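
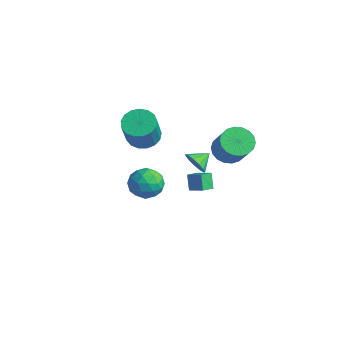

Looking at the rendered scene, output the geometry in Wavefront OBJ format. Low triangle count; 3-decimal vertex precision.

v -2.258 -0.481 -3.18
v -1.736 -0.937 -4.119
v -3.304 -2.043 -3.001
v -2.782 -2.499 -3.94
v -2.18 -2.354 -2.951
v -1.533 -1.388 -3.062
v -3.507 -1.592 -4.058
v -2.86 -0.626 -4.169
v -2.508 -1.624 -4.662
v -1.688 -2.095 -3.978
v -3.352 -0.885 -3.142
v -2.532 -1.356 -2.458
v -1.905 -0.572 -3.665
v -3.135 -2.408 -3.455
v -2.781 -2.323 -2.874
v -2.474 -2.591 -3.426
v -1.786 -0.837 -3.044
v -1.479 -1.105 -3.596
v -1.74 -1.938 -2.909
v -3.561 -1.875 -3.524
v -3.254 -2.143 -4.076
v -2.566 -0.389 -3.694
v -2.259 -0.657 -4.246
v -3.3 -1.042 -4.211
v -2.052 -1.244 -4.536
v -2.667 -2.162 -4.431
v -3.093 -1.629 -4.501
v -2.713 -1.061 -4.565
v -1.57 -1.52 -4.134
v -2.185 -2.439 -4.029
v -1.831 -2.353 -3.448
v -1.451 -1.785 -3.513
v -2.024 -1.924 -4.453
v -2.855 -0.541 -3.091
v -3.47 -1.46 -2.986
v -3.589 -1.195 -3.607
v -3.209 -0.627 -3.672
v -2.373 -0.818 -2.689
v -2.988 -1.736 -2.584
v -2.327 -1.919 -2.555
v -1.947 -1.351 -2.619
v -3.016 -1.056 -2.667
v -0.788 -2.978 2.472
v -0.311 -3.717 1.937
v 0.424 -4.602 3.812
v -0.052 -3.862 4.348
v 0.027 -3.36 1.972
v 0.763 -4.245 3.848
v 0.179 -2.916 2.122
v 0.914 -3.8 3.998
v 0.109 -2.486 2.353
v 0.845 -3.37 4.228
v -0.166 -2.168 2.611
v 0.569 -3.053 4.486
v -0.584 -2.036 2.837
v 0.152 -2.921 4.712
v -1.048 -2.12 2.979
v -0.313 -3.004 4.855
v -1.453 -2.4 3.006
v -0.718 -3.285 4.881
v -1.705 -2.813 2.91
v -0.97 -3.697 4.785
v -1.747 -3.263 2.714
v -1.012 -4.148 4.589
v -1.57 -3.648 2.463
v -0.834 -4.533 4.338
v -1.213 -3.879 2.214
v -0.477 -4.764 4.089
v -0.758 -3.904 2.024
v -0.023 -4.789 3.899
v 0.941 -1.041 -2.296
v 0.432 -0.762 -1.361
v 0.826 -0.176 -2.617
v 0.317 0.103 -1.683
v 1.863 -0.763 -1.877
v 1.354 -0.484 -0.943
v 1.748 0.102 -2.199
v 1.239 0.381 -1.264
v 1.068 -0.709 0.002
v 1.477 -0.417 -0.684
v 1.152 0.289 0.478
v 1.01 -0.34 -0.762
v 0.562 -0.381 -0.597
v 0.275 -0.526 -0.243
v 0.239 -0.73 0.189
v 0.467 -0.927 0.562
v 0.885 -1.054 0.757
v 1.362 -1.073 0.712
v 1.745 -0.976 0.441
v 1.913 -0.794 0.031
v 1.813 -0.586 -0.388
v 3.134 0.01 2.123
v 3.886 0.528 1.669
v 5.138 0.107 3.262
v 4.386 -0.41 3.717
v 3.678 0.847 1.916
v 4.931 0.427 3.509
v 3.363 1.001 2.205
v 4.616 0.58 3.798
v 3.002 0.958 2.477
v 4.255 0.537 4.07
v 2.668 0.728 2.679
v 3.921 0.307 4.272
v 2.425 0.355 2.771
v 3.678 -0.066 4.365
v 2.323 -0.086 2.735
v 3.576 -0.506 4.329
v 2.382 -0.507 2.578
v 3.634 -0.928 4.171
v 2.589 -0.827 2.331
v 3.842 -1.247 3.924
v 2.904 -0.98 2.042
v 4.157 -1.401 3.635
v 3.265 -0.937 1.77
v 4.518 -1.358 3.363
v 3.599 -0.707 1.568
v 4.852 -1.128 3.161
v 3.842 -0.334 1.475
v 5.095 -0.755 3.069
v 3.944 0.106 1.511
v 5.197 -0.314 3.105
f 1 38 17
f 38 12 41
f 17 41 6
f 38 41 17
f 1 17 13
f 17 6 18
f 13 18 2
f 17 18 13
f 1 13 22
f 13 2 23
f 22 23 8
f 13 23 22
f 1 22 34
f 22 8 37
f 34 37 11
f 22 37 34
f 1 34 38
f 34 11 42
f 38 42 12
f 34 42 38
f 2 18 29
f 18 6 32
f 29 32 10
f 18 32 29
f 6 41 19
f 41 12 40
f 19 40 5
f 41 40 19
f 12 42 39
f 42 11 35
f 39 35 3
f 42 35 39
f 11 37 36
f 37 8 24
f 36 24 7
f 37 24 36
f 8 23 28
f 23 2 25
f 28 25 9
f 23 25 28
f 4 30 16
f 30 10 31
f 16 31 5
f 30 31 16
f 4 16 14
f 16 5 15
f 14 15 3
f 16 15 14
f 4 14 21
f 14 3 20
f 21 20 7
f 14 20 21
f 4 21 26
f 21 7 27
f 26 27 9
f 21 27 26
f 4 26 30
f 26 9 33
f 30 33 10
f 26 33 30
f 5 31 19
f 31 10 32
f 19 32 6
f 31 32 19
f 3 15 39
f 15 5 40
f 39 40 12
f 15 40 39
f 7 20 36
f 20 3 35
f 36 35 11
f 20 35 36
f 9 27 28
f 27 7 24
f 28 24 8
f 27 24 28
f 10 33 29
f 33 9 25
f 29 25 2
f 33 25 29
f 44 43 47
f 44 47 45
f 45 47 48
f 45 48 46
f 47 43 49
f 47 49 48
f 48 49 50
f 48 50 46
f 49 43 51
f 49 51 50
f 50 51 52
f 50 52 46
f 51 43 53
f 51 53 52
f 52 53 54
f 52 54 46
f 53 43 55
f 53 55 54
f 54 55 56
f 54 56 46
f 55 43 57
f 55 57 56
f 56 57 58
f 56 58 46
f 57 43 59
f 57 59 58
f 58 59 60
f 58 60 46
f 59 43 61
f 59 61 60
f 60 61 62
f 60 62 46
f 61 43 63
f 61 63 62
f 62 63 64
f 62 64 46
f 63 43 65
f 63 65 64
f 64 65 66
f 64 66 46
f 65 43 67
f 65 67 66
f 66 67 68
f 66 68 46
f 67 43 69
f 67 69 68
f 68 69 70
f 68 70 46
f 69 43 44
f 69 44 70
f 70 44 45
f 70 45 46
f 72 74 71
f 75 72 71
f 71 74 73
f 73 75 71
f 72 78 74
f 76 72 75
f 76 78 72
f 74 78 73
f 77 75 73
f 73 78 77
f 77 76 75
f 78 76 77
f 80 79 82
f 80 82 81
f 82 79 83
f 82 83 81
f 83 79 84
f 83 84 81
f 84 79 85
f 84 85 81
f 85 79 86
f 85 86 81
f 86 79 87
f 86 87 81
f 87 79 88
f 87 88 81
f 88 79 89
f 88 89 81
f 89 79 90
f 89 90 81
f 90 79 91
f 90 91 81
f 91 79 80
f 91 80 81
f 93 92 96
f 93 96 94
f 94 96 97
f 94 97 95
f 96 92 98
f 96 98 97
f 97 98 99
f 97 99 95
f 98 92 100
f 98 100 99
f 99 100 101
f 99 101 95
f 100 92 102
f 100 102 101
f 101 102 103
f 101 103 95
f 102 92 104
f 102 104 103
f 103 104 105
f 103 105 95
f 104 92 106
f 104 106 105
f 105 106 107
f 105 107 95
f 106 92 108
f 106 108 107
f 107 108 109
f 107 109 95
f 108 92 110
f 108 110 109
f 109 110 111
f 109 111 95
f 110 92 112
f 110 112 111
f 111 112 113
f 111 113 95
f 112 92 114
f 112 114 113
f 113 114 115
f 113 115 95
f 114 92 116
f 114 116 115
f 115 116 117
f 115 117 95
f 116 92 118
f 116 118 117
f 117 118 119
f 117 119 95
f 118 92 120
f 118 120 119
f 119 120 121
f 119 121 95
f 120 92 93
f 120 93 121
f 121 93 94
f 121 94 95



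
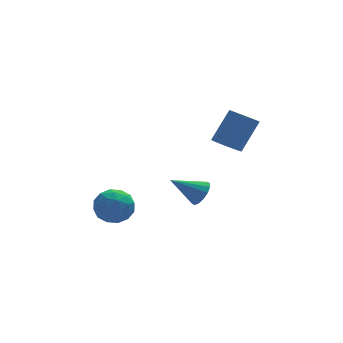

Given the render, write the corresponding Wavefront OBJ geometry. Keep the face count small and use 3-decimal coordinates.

v 2.776 1.822 -1.096
v 3.029 1.567 -0.666
v 1.724 1.978 -0.384
v 3.092 1.848 -0.634
v 3.071 2.122 -0.725
v 2.971 2.316 -0.916
v 2.818 2.378 -1.155
v 2.655 2.291 -1.378
v 2.524 2.078 -1.525
v 2.461 1.797 -1.557
v 2.482 1.523 -1.466
v 2.582 1.329 -1.275
v 2.734 1.267 -1.037
v 2.898 1.354 -0.814
v 0.096 2.503 -2.167
v 0.525 2.299 -1.55
v -0.945 2.121 -1.57
v -0.516 1.917 -0.953
v -0.605 2.669 -1.134
v 0.039 2.905 -1.503
v -0.459 1.515 -1.617
v 0.185 1.751 -1.986
v 0.182 1.688 -1.21
v 0.091 2.401 -0.912
v -0.511 2.019 -2.208
v -0.602 2.732 -1.91
v 0.402 2.434 -1.911
v -0.822 1.986 -1.209
v -0.874 2.428 -1.316
v -0.622 2.308 -0.953
v 0.116 2.79 -1.883
v 0.368 2.67 -1.52
v -0.296 2.888 -1.276
v -0.788 1.75 -1.6
v -0.536 1.63 -1.237
v 0.202 2.112 -2.167
v 0.454 1.992 -1.804
v -0.124 1.532 -1.844
v 0.452 1.955 -1.349
v -0.16 1.731 -0.998
v -0.126 1.495 -1.388
v 0.252 1.634 -1.605
v 0.399 2.374 -1.173
v -0.213 2.15 -0.822
v -0.265 2.592 -0.929
v 0.113 2.731 -1.145
v 0.197 2.016 -0.974
v -0.207 2.27 -2.298
v -0.819 2.046 -1.947
v -0.533 1.689 -1.975
v -0.155 1.828 -2.191
v -0.26 2.689 -2.122
v -0.872 2.465 -1.771
v -0.672 2.786 -1.515
v -0.294 2.925 -1.732
v -0.617 2.404 -2.146
v 3.603 1.598 1.3
v 4.075 1.646 0.985
v 4.809 2.05 2.144
v 4.337 2.002 2.46
v 3.948 1.912 0.973
v 4.682 2.316 2.132
v 3.728 2.094 1.049
v 4.462 2.497 2.208
v 3.475 2.143 1.192
v 4.209 2.546 2.351
v 3.256 2.046 1.364
v 3.99 2.45 2.523
v 3.13 1.829 1.52
v 3.864 2.233 2.679
v 3.131 1.55 1.616
v 3.865 1.954 2.775
v 3.258 1.284 1.628
v 3.992 1.688 2.787
v 3.478 1.103 1.552
v 4.212 1.506 2.711
v 3.731 1.054 1.409
v 4.465 1.457 2.568
v 3.95 1.15 1.237
v 4.684 1.554 2.396
v 4.076 1.367 1.081
v 4.81 1.771 2.24
f 2 1 4
f 2 4 3
f 4 1 5
f 4 5 3
f 5 1 6
f 5 6 3
f 6 1 7
f 6 7 3
f 7 1 8
f 7 8 3
f 8 1 9
f 8 9 3
f 9 1 10
f 9 10 3
f 10 1 11
f 10 11 3
f 11 1 12
f 11 12 3
f 12 1 13
f 12 13 3
f 13 1 14
f 13 14 3
f 14 1 2
f 14 2 3
f 15 52 31
f 52 26 55
f 31 55 20
f 52 55 31
f 15 31 27
f 31 20 32
f 27 32 16
f 31 32 27
f 15 27 36
f 27 16 37
f 36 37 22
f 27 37 36
f 15 36 48
f 36 22 51
f 48 51 25
f 36 51 48
f 15 48 52
f 48 25 56
f 52 56 26
f 48 56 52
f 16 32 43
f 32 20 46
f 43 46 24
f 32 46 43
f 20 55 33
f 55 26 54
f 33 54 19
f 55 54 33
f 26 56 53
f 56 25 49
f 53 49 17
f 56 49 53
f 25 51 50
f 51 22 38
f 50 38 21
f 51 38 50
f 22 37 42
f 37 16 39
f 42 39 23
f 37 39 42
f 18 44 30
f 44 24 45
f 30 45 19
f 44 45 30
f 18 30 28
f 30 19 29
f 28 29 17
f 30 29 28
f 18 28 35
f 28 17 34
f 35 34 21
f 28 34 35
f 18 35 40
f 35 21 41
f 40 41 23
f 35 41 40
f 18 40 44
f 40 23 47
f 44 47 24
f 40 47 44
f 19 45 33
f 45 24 46
f 33 46 20
f 45 46 33
f 17 29 53
f 29 19 54
f 53 54 26
f 29 54 53
f 21 34 50
f 34 17 49
f 50 49 25
f 34 49 50
f 23 41 42
f 41 21 38
f 42 38 22
f 41 38 42
f 24 47 43
f 47 23 39
f 43 39 16
f 47 39 43
f 58 57 61
f 58 61 59
f 59 61 62
f 59 62 60
f 61 57 63
f 61 63 62
f 62 63 64
f 62 64 60
f 63 57 65
f 63 65 64
f 64 65 66
f 64 66 60
f 65 57 67
f 65 67 66
f 66 67 68
f 66 68 60
f 67 57 69
f 67 69 68
f 68 69 70
f 68 70 60
f 69 57 71
f 69 71 70
f 70 71 72
f 70 72 60
f 71 57 73
f 71 73 72
f 72 73 74
f 72 74 60
f 73 57 75
f 73 75 74
f 74 75 76
f 74 76 60
f 75 57 77
f 75 77 76
f 76 77 78
f 76 78 60
f 77 57 79
f 77 79 78
f 78 79 80
f 78 80 60
f 79 57 81
f 79 81 80
f 80 81 82
f 80 82 60
f 81 57 58
f 81 58 82
f 82 58 59
f 82 59 60



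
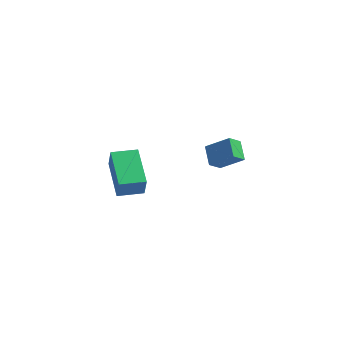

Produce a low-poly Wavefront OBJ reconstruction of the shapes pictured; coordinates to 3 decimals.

v 2.758 2.411 -1.025
v 2.35 3.401 -0.529
v 1.531 2.356 -1.921
v 1.123 3.345 -1.425
v 3.237 2.955 -1.715
v 2.829 3.944 -1.219
v 2.01 2.899 -2.611
v 1.602 3.889 -2.115
v -1.663 -4.021 1.229
v -1.496 -4.239 2.376
v -2.511 -2.116 1.714
v -2.343 -2.334 2.862
v -0.457 -3.466 1.158
v -0.289 -3.684 2.306
v -1.304 -1.561 1.644
v -1.137 -1.779 2.791
f 2 4 1
f 5 2 1
f 1 4 3
f 3 5 1
f 2 8 4
f 6 2 5
f 6 8 2
f 4 8 3
f 7 5 3
f 3 8 7
f 7 6 5
f 8 6 7
f 10 12 9
f 13 10 9
f 9 12 11
f 11 13 9
f 10 16 12
f 14 10 13
f 14 16 10
f 12 16 11
f 15 13 11
f 11 16 15
f 15 14 13
f 16 14 15



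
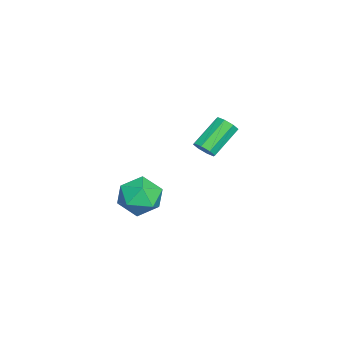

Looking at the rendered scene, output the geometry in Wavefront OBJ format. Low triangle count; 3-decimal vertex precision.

v -0.174 0.482 3.515
v 0.247 0.752 3.718
v -0.746 1.569 4.687
v -1.166 1.298 4.485
v 0.081 0.941 3.39
v -0.911 1.758 4.359
v -0.234 0.86 3.135
v -1.227 1.677 4.104
v -0.514 0.558 3.103
v -1.507 1.374 4.072
v -0.594 0.211 3.313
v -1.587 1.028 4.282
v -0.429 0.022 3.641
v -1.421 0.839 4.61
v -0.113 0.103 3.896
v -1.106 0.92 4.865
v 0.167 0.406 3.928
v -0.826 1.222 4.897
v -1.99 -2.23 -0.135
v -1.56 -2.832 -0.927
v -3.44 -2.008 -1.093
v -3.01 -2.61 -1.885
v -3.295 -3.071 -0.947
v -2.399 -3.209 -0.355
v -2.601 -1.631 -1.665
v -1.705 -1.769 -1.073
v -1.937 -2.462 -1.872
v -2.367 -3.352 -1.428
v -2.633 -1.488 -0.592
v -3.063 -2.378 -0.148
f 2 1 5
f 2 5 3
f 3 5 6
f 3 6 4
f 5 1 7
f 5 7 6
f 6 7 8
f 6 8 4
f 7 1 9
f 7 9 8
f 8 9 10
f 8 10 4
f 9 1 11
f 9 11 10
f 10 11 12
f 10 12 4
f 11 1 13
f 11 13 12
f 12 13 14
f 12 14 4
f 13 1 15
f 13 15 14
f 14 15 16
f 14 16 4
f 15 1 17
f 15 17 16
f 16 17 18
f 16 18 4
f 17 1 2
f 17 2 18
f 18 2 3
f 18 3 4
f 19 30 24
f 19 24 20
f 19 20 26
f 19 26 29
f 19 29 30
f 20 24 28
f 24 30 23
f 30 29 21
f 29 26 25
f 26 20 27
f 22 28 23
f 22 23 21
f 22 21 25
f 22 25 27
f 22 27 28
f 23 28 24
f 21 23 30
f 25 21 29
f 27 25 26
f 28 27 20



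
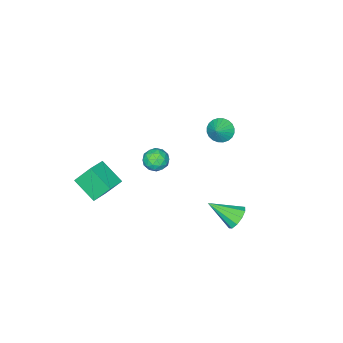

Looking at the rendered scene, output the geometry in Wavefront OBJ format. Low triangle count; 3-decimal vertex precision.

v -2.887 0.845 0.872
v -2.339 0.735 0.232
v -2.073 1.195 1.508
v -2.435 1.049 0.182
v -2.6 1.331 0.237
v -2.809 1.539 0.389
v -3.029 1.642 0.615
v -3.228 1.623 0.879
v -3.375 1.486 1.143
v -3.447 1.251 1.366
v -3.434 0.954 1.513
v -3.338 0.64 1.563
v -3.173 0.358 1.508
v -2.964 0.15 1.356
v -2.744 0.047 1.13
v -2.545 0.066 0.865
v -2.399 0.203 0.602
v -2.326 0.438 0.379
v -0.202 4.676 -2.977
v 0.031 4.279 -3.704
v 0.742 3.264 -1.903
v 0.411 4.628 -3.578
v 0.558 4.996 -3.224
v 0.414 5.242 -2.775
v 0.035 5.271 -2.403
v -0.434 5.073 -2.251
v -0.815 4.724 -2.376
v -0.961 4.356 -2.731
v -0.817 4.111 -3.18
v -0.438 4.081 -3.551
v 3.017 -4.42 -2.674
v 2.422 -3.628 -1.393
v 2.935 -2.89 -3.657
v 2.34 -2.099 -2.376
v 4.28 -4.101 -2.284
v 3.685 -3.31 -1.003
v 4.198 -2.572 -3.267
v 3.603 -1.78 -1.986
v 2.37 1.567 1.719
v 3.068 1.181 1.909
v 1.792 0.399 1.471
v 2.49 0.013 1.661
v 2.058 0.391 2.247
v 2.415 1.113 2.4
v 2.445 0.467 0.98
v 2.802 1.189 1.133
v 3.115 0.501 1.452
v 2.875 0.454 2.235
v 1.985 1.126 1.145
v 1.745 1.079 1.928
v 2.77 1.477 1.836
v 2.09 0.103 1.544
v 1.836 0.325 1.889
v 2.246 0.098 2
v 2.386 1.436 2.124
v 2.796 1.21 2.236
v 2.202 0.745 2.435
v 2.064 0.37 1.144
v 2.474 0.144 1.256
v 2.614 1.482 1.38
v 3.024 1.255 1.491
v 2.658 0.835 0.945
v 3.208 0.85 1.679
v 2.868 0.164 1.533
v 2.841 0.431 1.133
v 3.051 0.855 1.223
v 3.067 0.822 2.139
v 2.727 0.136 1.994
v 2.473 0.358 2.338
v 2.683 0.782 2.428
v 3.094 0.423 1.871
v 2.133 1.444 1.386
v 1.793 0.758 1.241
v 2.177 0.798 0.952
v 2.387 1.222 1.042
v 1.992 1.416 1.847
v 1.652 0.73 1.701
v 1.809 0.725 2.157
v 2.019 1.149 2.247
v 1.766 1.157 1.509
f 2 1 4
f 2 4 3
f 4 1 5
f 4 5 3
f 5 1 6
f 5 6 3
f 6 1 7
f 6 7 3
f 7 1 8
f 7 8 3
f 8 1 9
f 8 9 3
f 9 1 10
f 9 10 3
f 10 1 11
f 10 11 3
f 11 1 12
f 11 12 3
f 12 1 13
f 12 13 3
f 13 1 14
f 13 14 3
f 14 1 15
f 14 15 3
f 15 1 16
f 15 16 3
f 16 1 17
f 16 17 3
f 17 1 18
f 17 18 3
f 18 1 2
f 18 2 3
f 20 19 22
f 20 22 21
f 22 19 23
f 22 23 21
f 23 19 24
f 23 24 21
f 24 19 25
f 24 25 21
f 25 19 26
f 25 26 21
f 26 19 27
f 26 27 21
f 27 19 28
f 27 28 21
f 28 19 29
f 28 29 21
f 29 19 30
f 29 30 21
f 30 19 20
f 30 20 21
f 32 34 31
f 35 32 31
f 31 34 33
f 33 35 31
f 32 38 34
f 36 32 35
f 36 38 32
f 34 38 33
f 37 35 33
f 33 38 37
f 37 36 35
f 38 36 37
f 39 76 55
f 76 50 79
f 55 79 44
f 76 79 55
f 39 55 51
f 55 44 56
f 51 56 40
f 55 56 51
f 39 51 60
f 51 40 61
f 60 61 46
f 51 61 60
f 39 60 72
f 60 46 75
f 72 75 49
f 60 75 72
f 39 72 76
f 72 49 80
f 76 80 50
f 72 80 76
f 40 56 67
f 56 44 70
f 67 70 48
f 56 70 67
f 44 79 57
f 79 50 78
f 57 78 43
f 79 78 57
f 50 80 77
f 80 49 73
f 77 73 41
f 80 73 77
f 49 75 74
f 75 46 62
f 74 62 45
f 75 62 74
f 46 61 66
f 61 40 63
f 66 63 47
f 61 63 66
f 42 68 54
f 68 48 69
f 54 69 43
f 68 69 54
f 42 54 52
f 54 43 53
f 52 53 41
f 54 53 52
f 42 52 59
f 52 41 58
f 59 58 45
f 52 58 59
f 42 59 64
f 59 45 65
f 64 65 47
f 59 65 64
f 42 64 68
f 64 47 71
f 68 71 48
f 64 71 68
f 43 69 57
f 69 48 70
f 57 70 44
f 69 70 57
f 41 53 77
f 53 43 78
f 77 78 50
f 53 78 77
f 45 58 74
f 58 41 73
f 74 73 49
f 58 73 74
f 47 65 66
f 65 45 62
f 66 62 46
f 65 62 66
f 48 71 67
f 71 47 63
f 67 63 40
f 71 63 67



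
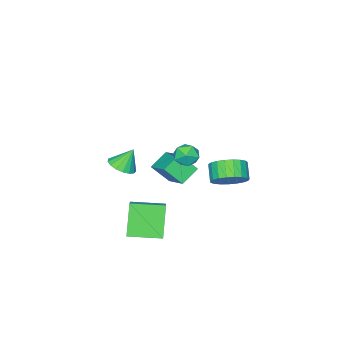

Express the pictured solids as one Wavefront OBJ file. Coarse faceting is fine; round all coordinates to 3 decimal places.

v -3.379 -3.737 -2.859
v -2.713 -2.15 -1.965
v -3.948 -2.898 -3.924
v -3.282 -1.311 -3.03
v -2.258 -3.829 -3.53
v -1.592 -2.242 -2.636
v -2.827 -2.99 -4.595
v -2.161 -1.403 -3.701
v -2.668 1.469 -2.329
v -1.765 1.077 -1.963
v -2.35 0.438 -1.205
v -3.252 0.831 -1.571
v -1.821 1.428 -1.709
v -2.405 0.79 -0.952
v -2.023 1.787 -1.563
v -2.607 1.148 -0.806
v -2.336 2.09 -1.549
v -2.921 1.452 -0.792
v -2.707 2.286 -1.67
v -3.292 1.648 -0.913
v -3.071 2.341 -1.905
v -3.656 1.703 -1.148
v -3.366 2.245 -2.213
v -3.95 1.607 -1.456
v -3.539 2.015 -2.541
v -4.124 1.377 -1.784
v -3.562 1.691 -2.832
v -4.147 1.052 -2.075
v -3.43 1.328 -3.036
v -4.015 0.69 -2.279
v -3.167 0.99 -3.118
v -3.751 0.351 -2.361
v -2.817 0.734 -3.063
v -3.401 0.096 -2.306
v -2.441 0.606 -2.882
v -3.026 -0.033 -2.125
v -2.105 0.627 -2.604
v -2.689 -0.012 -1.847
v -1.866 0.793 -2.279
v -2.45 0.155 -1.522
v 2.563 -1.082 -4.992
v 1.619 -1.734 -3.257
v 1.352 0.351 -5.113
v 0.407 -0.301 -3.378
v 3.653 -0.079 -4.022
v 2.708 -0.731 -2.287
v 2.441 1.354 -4.143
v 1.497 0.702 -2.408
v 0.779 -3.109 -1.487
v 1.362 -3.573 -1.078
v 0.241 -2.751 -0.313
v 1.535 -3.206 -1.11
v 1.535 -2.817 -1.229
v 1.361 -2.495 -1.407
v 1.055 -2.313 -1.603
v 0.685 -2.314 -1.773
v 0.336 -2.497 -1.877
v 0.09 -2.82 -1.891
v 0.001 -3.209 -1.813
v 0.09 -3.576 -1.66
v 0.338 -3.835 -1.468
v 0.686 -3.928 -1.28
v 1.056 -3.834 -1.139
v 2.222 3.598 3.058
v 2.86 3.292 3.355
v 1.9 2.488 2.605
v 2.538 2.182 2.902
v 1.976 2.42 3.366
v 2.174 3.107 3.646
v 2.586 2.673 2.314
v 2.784 3.36 2.594
v 3.085 2.721 2.895
v 2.708 2.564 3.545
v 2.052 3.216 2.415
v 1.675 3.059 3.065
f 2 4 1
f 5 2 1
f 1 4 3
f 3 5 1
f 2 8 4
f 6 2 5
f 6 8 2
f 4 8 3
f 7 5 3
f 3 8 7
f 7 6 5
f 8 6 7
f 10 9 13
f 10 13 11
f 11 13 14
f 11 14 12
f 13 9 15
f 13 15 14
f 14 15 16
f 14 16 12
f 15 9 17
f 15 17 16
f 16 17 18
f 16 18 12
f 17 9 19
f 17 19 18
f 18 19 20
f 18 20 12
f 19 9 21
f 19 21 20
f 20 21 22
f 20 22 12
f 21 9 23
f 21 23 22
f 22 23 24
f 22 24 12
f 23 9 25
f 23 25 24
f 24 25 26
f 24 26 12
f 25 9 27
f 25 27 26
f 26 27 28
f 26 28 12
f 27 9 29
f 27 29 28
f 28 29 30
f 28 30 12
f 29 9 31
f 29 31 30
f 30 31 32
f 30 32 12
f 31 9 33
f 31 33 32
f 32 33 34
f 32 34 12
f 33 9 35
f 33 35 34
f 34 35 36
f 34 36 12
f 35 9 37
f 35 37 36
f 36 37 38
f 36 38 12
f 37 9 39
f 37 39 38
f 38 39 40
f 38 40 12
f 39 9 10
f 39 10 40
f 40 10 11
f 40 11 12
f 42 44 41
f 45 42 41
f 41 44 43
f 43 45 41
f 42 48 44
f 46 42 45
f 46 48 42
f 44 48 43
f 47 45 43
f 43 48 47
f 47 46 45
f 48 46 47
f 50 49 52
f 50 52 51
f 52 49 53
f 52 53 51
f 53 49 54
f 53 54 51
f 54 49 55
f 54 55 51
f 55 49 56
f 55 56 51
f 56 49 57
f 56 57 51
f 57 49 58
f 57 58 51
f 58 49 59
f 58 59 51
f 59 49 60
f 59 60 51
f 60 49 61
f 60 61 51
f 61 49 62
f 61 62 51
f 62 49 63
f 62 63 51
f 63 49 50
f 63 50 51
f 64 75 69
f 64 69 65
f 64 65 71
f 64 71 74
f 64 74 75
f 65 69 73
f 69 75 68
f 75 74 66
f 74 71 70
f 71 65 72
f 67 73 68
f 67 68 66
f 67 66 70
f 67 70 72
f 67 72 73
f 68 73 69
f 66 68 75
f 70 66 74
f 72 70 71
f 73 72 65



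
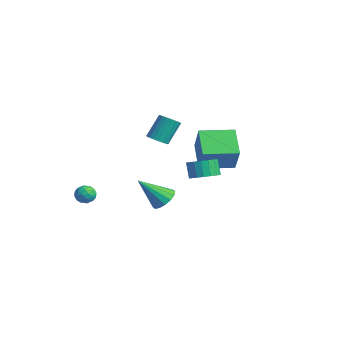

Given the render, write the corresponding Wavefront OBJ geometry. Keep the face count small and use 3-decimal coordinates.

v -3.03 -3.642 -2.819
v -2.699 -3.089 -2.666
v -2.241 -4.231 -2.394
v -1.91 -3.678 -2.241
v -2.471 -3.827 -1.923
v -2.959 -3.463 -2.185
v -1.981 -3.857 -2.875
v -2.469 -3.493 -3.137
v -2.051 -3.222 -2.701
v -2.354 -3.203 -2.112
v -2.586 -4.117 -2.948
v -2.889 -4.098 -2.359
v -2.934 -3.314 -2.779
v -2.006 -4.006 -2.281
v -2.336 -4.094 -2.093
v -2.142 -3.769 -2.003
v -3.086 -3.534 -2.497
v -2.892 -3.209 -2.407
v -2.758 -3.643 -1.97
v -2.048 -4.111 -2.653
v -1.854 -3.786 -2.563
v -2.798 -3.551 -3.057
v -2.604 -3.226 -2.967
v -2.182 -3.677 -3.09
v -2.358 -3.067 -2.71
v -1.895 -3.413 -2.461
v -1.936 -3.518 -2.833
v -2.223 -3.304 -2.987
v -2.536 -3.056 -2.364
v -2.073 -3.402 -2.115
v -2.403 -3.49 -1.927
v -2.689 -3.276 -2.081
v -2.155 -3.134 -2.385
v -2.867 -3.918 -2.945
v -2.404 -4.264 -2.696
v -2.251 -4.044 -2.979
v -2.537 -3.83 -3.133
v -3.045 -3.907 -2.599
v -2.582 -4.253 -2.35
v -2.717 -4.016 -2.073
v -3.004 -3.802 -2.227
v -2.785 -4.186 -2.675
v 1.786 1.572 -0.325
v 2.469 1.178 0.044
v 1.976 1.235 1.014
v 1.294 1.628 0.645
v 2.562 1.553 0.069
v 2.069 1.61 1.04
v 2.501 1.932 0.016
v 2.008 1.988 0.987
v 2.298 2.24 -0.104
v 1.806 2.296 0.867
v 1.995 2.415 -0.268
v 1.502 2.471 0.702
v 1.65 2.423 -0.444
v 1.157 2.479 0.527
v 1.332 2.263 -0.596
v 0.839 2.319 0.375
v 1.104 1.965 -0.694
v 0.611 2.022 0.276
v 1.011 1.59 -0.72
v 0.518 1.647 0.251
v 1.072 1.212 -0.667
v 0.579 1.268 0.304
v 1.274 0.904 -0.547
v 0.782 0.96 0.424
v 1.578 0.729 -0.382
v 1.085 0.785 0.588
v 1.923 0.721 -0.207
v 1.43 0.777 0.764
v 2.241 0.881 -0.055
v 1.748 0.937 0.916
v -0.051 -0.397 2.055
v 0.368 -0.798 2.37
v 0.17 0.057 3.72
v -0.249 0.457 3.405
v 0.537 -0.605 2.273
v 0.338 0.25 3.623
v 0.604 -0.375 2.137
v 0.405 0.479 3.487
v 0.557 -0.15 1.988
v 0.359 0.705 3.338
v 0.406 0.033 1.85
v 0.208 0.887 3.2
v 0.176 0.141 1.748
v -0.023 0.996 3.098
v -0.094 0.156 1.698
v -0.292 1.011 3.048
v -0.356 0.076 1.711
v -0.555 0.93 3.061
v -0.565 -0.086 1.783
v -0.764 0.768 3.133
v -0.686 -0.302 1.902
v -0.884 0.552 3.252
v -0.696 -0.535 2.047
v -0.895 0.32 3.397
v -0.595 -0.744 2.194
v -0.794 0.111 3.544
v -0.4 -0.892 2.317
v -0.598 -0.038 3.667
v -0.144 -0.955 2.395
v -0.343 -0.101 3.745
v 0.127 -0.922 2.413
v -0.071 -0.068 3.763
v 4.229 -1.965 -0.164
v 4.767 -1.623 0.319
v 3.751 -3.235 1.264
v 4.415 -1.415 0.386
v 4.013 -1.355 0.306
v 3.669 -1.458 0.1
v 3.475 -1.697 -0.177
v 3.483 -2.007 -0.451
v 3.691 -2.307 -0.648
v 4.042 -2.515 -0.715
v 4.444 -2.575 -0.635
v 4.788 -2.472 -0.428
v 4.982 -2.233 -0.151
v 4.974 -1.923 0.122
v -0.522 2.309 -0.899
v -2.077 2.8 0.171
v 0.056 4.275 -0.961
v -1.499 4.766 0.109
v 0.519 2.054 0.731
v -1.036 2.545 1.801
v 1.097 4.02 0.669
v -0.458 4.511 1.739
f 1 38 17
f 38 12 41
f 17 41 6
f 38 41 17
f 1 17 13
f 17 6 18
f 13 18 2
f 17 18 13
f 1 13 22
f 13 2 23
f 22 23 8
f 13 23 22
f 1 22 34
f 22 8 37
f 34 37 11
f 22 37 34
f 1 34 38
f 34 11 42
f 38 42 12
f 34 42 38
f 2 18 29
f 18 6 32
f 29 32 10
f 18 32 29
f 6 41 19
f 41 12 40
f 19 40 5
f 41 40 19
f 12 42 39
f 42 11 35
f 39 35 3
f 42 35 39
f 11 37 36
f 37 8 24
f 36 24 7
f 37 24 36
f 8 23 28
f 23 2 25
f 28 25 9
f 23 25 28
f 4 30 16
f 30 10 31
f 16 31 5
f 30 31 16
f 4 16 14
f 16 5 15
f 14 15 3
f 16 15 14
f 4 14 21
f 14 3 20
f 21 20 7
f 14 20 21
f 4 21 26
f 21 7 27
f 26 27 9
f 21 27 26
f 4 26 30
f 26 9 33
f 30 33 10
f 26 33 30
f 5 31 19
f 31 10 32
f 19 32 6
f 31 32 19
f 3 15 39
f 15 5 40
f 39 40 12
f 15 40 39
f 7 20 36
f 20 3 35
f 36 35 11
f 20 35 36
f 9 27 28
f 27 7 24
f 28 24 8
f 27 24 28
f 10 33 29
f 33 9 25
f 29 25 2
f 33 25 29
f 44 43 47
f 44 47 45
f 45 47 48
f 45 48 46
f 47 43 49
f 47 49 48
f 48 49 50
f 48 50 46
f 49 43 51
f 49 51 50
f 50 51 52
f 50 52 46
f 51 43 53
f 51 53 52
f 52 53 54
f 52 54 46
f 53 43 55
f 53 55 54
f 54 55 56
f 54 56 46
f 55 43 57
f 55 57 56
f 56 57 58
f 56 58 46
f 57 43 59
f 57 59 58
f 58 59 60
f 58 60 46
f 59 43 61
f 59 61 60
f 60 61 62
f 60 62 46
f 61 43 63
f 61 63 62
f 62 63 64
f 62 64 46
f 63 43 65
f 63 65 64
f 64 65 66
f 64 66 46
f 65 43 67
f 65 67 66
f 66 67 68
f 66 68 46
f 67 43 69
f 67 69 68
f 68 69 70
f 68 70 46
f 69 43 71
f 69 71 70
f 70 71 72
f 70 72 46
f 71 43 44
f 71 44 72
f 72 44 45
f 72 45 46
f 74 73 77
f 74 77 75
f 75 77 78
f 75 78 76
f 77 73 79
f 77 79 78
f 78 79 80
f 78 80 76
f 79 73 81
f 79 81 80
f 80 81 82
f 80 82 76
f 81 73 83
f 81 83 82
f 82 83 84
f 82 84 76
f 83 73 85
f 83 85 84
f 84 85 86
f 84 86 76
f 85 73 87
f 85 87 86
f 86 87 88
f 86 88 76
f 87 73 89
f 87 89 88
f 88 89 90
f 88 90 76
f 89 73 91
f 89 91 90
f 90 91 92
f 90 92 76
f 91 73 93
f 91 93 92
f 92 93 94
f 92 94 76
f 93 73 95
f 93 95 94
f 94 95 96
f 94 96 76
f 95 73 97
f 95 97 96
f 96 97 98
f 96 98 76
f 97 73 99
f 97 99 98
f 98 99 100
f 98 100 76
f 99 73 101
f 99 101 100
f 100 101 102
f 100 102 76
f 101 73 103
f 101 103 102
f 102 103 104
f 102 104 76
f 103 73 74
f 103 74 104
f 104 74 75
f 104 75 76
f 106 105 108
f 106 108 107
f 108 105 109
f 108 109 107
f 109 105 110
f 109 110 107
f 110 105 111
f 110 111 107
f 111 105 112
f 111 112 107
f 112 105 113
f 112 113 107
f 113 105 114
f 113 114 107
f 114 105 115
f 114 115 107
f 115 105 116
f 115 116 107
f 116 105 117
f 116 117 107
f 117 105 118
f 117 118 107
f 118 105 106
f 118 106 107
f 120 122 119
f 123 120 119
f 119 122 121
f 121 123 119
f 120 126 122
f 124 120 123
f 124 126 120
f 122 126 121
f 125 123 121
f 121 126 125
f 125 124 123
f 126 124 125



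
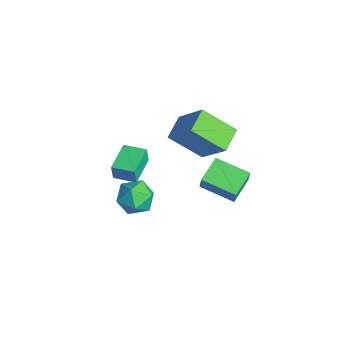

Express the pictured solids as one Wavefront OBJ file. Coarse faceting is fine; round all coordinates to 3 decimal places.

v -1.879 3.025 -2.492
v -2.73 1.668 -1.279
v -0.574 3.643 -0.885
v -1.425 2.285 0.328
v -0.995 2.135 -2.868
v -1.846 0.777 -1.655
v 0.31 2.752 -1.261
v -0.541 1.395 -0.048
v 3.146 -1.747 0.314
v 3.891 -2.221 0.003
v 2.589 -3.019 0.917
v 3.334 -3.493 0.606
v 3.431 -2.865 1.294
v 3.776 -2.079 0.921
v 2.704 -3.161 -0.001
v 3.049 -2.375 -0.374
v 3.618 -3.094 -0.191
v 4.068 -2.912 0.609
v 2.412 -2.328 0.311
v 2.862 -2.146 1.111
v 1.198 -2.311 1.296
v 1.226 -2.397 2.121
v 1.894 -1.514 1.355
v 1.922 -1.599 2.18
v 2.298 -3.261 1.16
v 2.326 -3.346 1.985
v 2.994 -2.463 1.219
v 3.022 -2.549 2.044
v -1.025 2.74 -3.744
v -0.745 2.702 -2.901
v 0.233 3.93 -4.109
v 0.514 3.892 -3.265
v -0.114 1.668 -4.095
v 0.167 1.63 -3.251
v 1.145 2.858 -4.459
v 1.425 2.82 -3.616
f 2 4 1
f 5 2 1
f 1 4 3
f 3 5 1
f 2 8 4
f 6 2 5
f 6 8 2
f 4 8 3
f 7 5 3
f 3 8 7
f 7 6 5
f 8 6 7
f 9 20 14
f 9 14 10
f 9 10 16
f 9 16 19
f 9 19 20
f 10 14 18
f 14 20 13
f 20 19 11
f 19 16 15
f 16 10 17
f 12 18 13
f 12 13 11
f 12 11 15
f 12 15 17
f 12 17 18
f 13 18 14
f 11 13 20
f 15 11 19
f 17 15 16
f 18 17 10
f 22 24 21
f 25 22 21
f 21 24 23
f 23 25 21
f 22 28 24
f 26 22 25
f 26 28 22
f 24 28 23
f 27 25 23
f 23 28 27
f 27 26 25
f 28 26 27
f 30 32 29
f 33 30 29
f 29 32 31
f 31 33 29
f 30 36 32
f 34 30 33
f 34 36 30
f 32 36 31
f 35 33 31
f 31 36 35
f 35 34 33
f 36 34 35



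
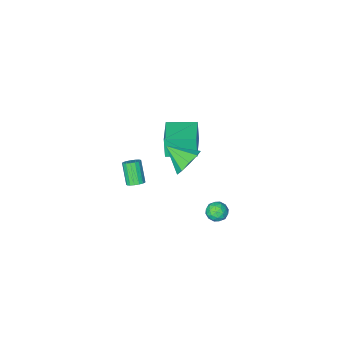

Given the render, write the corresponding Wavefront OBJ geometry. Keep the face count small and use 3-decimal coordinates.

v 0.065 3.812 0.235
v 0.344 4.179 0.71
v 0.396 2.921 0.73
v 0.675 3.288 1.205
v 0.015 3.261 1.153
v -0.189 3.811 0.847
v 0.929 3.289 0.593
v 0.725 3.839 0.287
v 0.879 3.856 0.931
v 0.314 3.839 1.277
v 0.426 3.261 0.163
v -0.139 3.244 0.509
v 0.176 4.074 0.429
v 0.564 3.026 1.011
v 0.177 3.01 0.981
v 0.341 3.226 1.26
v -0.138 3.857 0.509
v 0.026 4.074 0.788
v -0.167 3.534 1.049
v 0.714 3.026 0.652
v 0.878 3.243 0.931
v 0.399 3.874 0.18
v 0.563 4.09 0.459
v 0.907 3.566 0.391
v 0.654 4.1 0.838
v 0.848 3.576 1.129
v 0.997 3.576 0.77
v 0.877 3.9 0.59
v 0.322 4.09 1.041
v 0.516 3.566 1.333
v 0.128 3.55 1.302
v 0.008 3.874 1.122
v 0.636 3.9 1.171
v 0.224 3.534 0.107
v 0.418 3.01 0.399
v 0.732 3.226 0.318
v 0.612 3.55 0.138
v -0.108 3.524 0.311
v 0.086 3 0.602
v -0.137 3.2 0.85
v -0.257 3.524 0.67
v 0.104 3.2 0.269
v -0.304 -0.591 0.973
v 0.48 0.009 1.187
v 0.424 -1.829 1.787
v 0.003 0.057 1.685
v -0.617 -0.199 1.85
v -1.09 -0.638 1.605
v -1.196 -1.056 1.064
v -0.884 -1.255 0.481
v -0.3 -1.145 0.128
v 0.282 -0.775 0.171
v 0.59 -0.319 0.589
v -2.839 -3.772 -1.035
v -2.905 -4.027 0.36
v -1.796 -2.172 -0.694
v -1.862 -2.426 0.701
v -1.298 -4.754 -1.141
v -1.364 -5.008 0.254
v -0.255 -3.153 -0.8
v -0.321 -3.408 0.595
v 3.608 0.487 2.178
v 4.048 0.661 2.396
v 3.831 -0.173 3.499
v 3.392 -0.347 3.282
v 3.873 0.817 2.48
v 3.656 -0.017 3.583
v 3.638 0.898 2.495
v 3.421 0.064 3.598
v 3.397 0.885 2.438
v 3.18 0.051 3.541
v 3.203 0.78 2.321
v 2.986 -0.054 3.424
v 3.103 0.609 2.171
v 2.886 -0.225 3.274
v 3.118 0.409 2.023
v 2.901 -0.425 3.126
v 3.246 0.227 1.911
v 3.029 -0.607 3.014
v 3.457 0.105 1.86
v 3.24 -0.729 2.963
v 3.702 0.07 1.882
v 3.485 -0.764 2.985
v 3.926 0.131 1.972
v 3.709 -0.703 3.075
v 4.077 0.273 2.109
v 3.86 -0.561 3.212
v 4.121 0.464 2.262
v 3.904 -0.37 3.365
f 1 38 17
f 38 12 41
f 17 41 6
f 38 41 17
f 1 17 13
f 17 6 18
f 13 18 2
f 17 18 13
f 1 13 22
f 13 2 23
f 22 23 8
f 13 23 22
f 1 22 34
f 22 8 37
f 34 37 11
f 22 37 34
f 1 34 38
f 34 11 42
f 38 42 12
f 34 42 38
f 2 18 29
f 18 6 32
f 29 32 10
f 18 32 29
f 6 41 19
f 41 12 40
f 19 40 5
f 41 40 19
f 12 42 39
f 42 11 35
f 39 35 3
f 42 35 39
f 11 37 36
f 37 8 24
f 36 24 7
f 37 24 36
f 8 23 28
f 23 2 25
f 28 25 9
f 23 25 28
f 4 30 16
f 30 10 31
f 16 31 5
f 30 31 16
f 4 16 14
f 16 5 15
f 14 15 3
f 16 15 14
f 4 14 21
f 14 3 20
f 21 20 7
f 14 20 21
f 4 21 26
f 21 7 27
f 26 27 9
f 21 27 26
f 4 26 30
f 26 9 33
f 30 33 10
f 26 33 30
f 5 31 19
f 31 10 32
f 19 32 6
f 31 32 19
f 3 15 39
f 15 5 40
f 39 40 12
f 15 40 39
f 7 20 36
f 20 3 35
f 36 35 11
f 20 35 36
f 9 27 28
f 27 7 24
f 28 24 8
f 27 24 28
f 10 33 29
f 33 9 25
f 29 25 2
f 33 25 29
f 44 43 46
f 44 46 45
f 46 43 47
f 46 47 45
f 47 43 48
f 47 48 45
f 48 43 49
f 48 49 45
f 49 43 50
f 49 50 45
f 50 43 51
f 50 51 45
f 51 43 52
f 51 52 45
f 52 43 53
f 52 53 45
f 53 43 44
f 53 44 45
f 55 57 54
f 58 55 54
f 54 57 56
f 56 58 54
f 55 61 57
f 59 55 58
f 59 61 55
f 57 61 56
f 60 58 56
f 56 61 60
f 60 59 58
f 61 59 60
f 63 62 66
f 63 66 64
f 64 66 67
f 64 67 65
f 66 62 68
f 66 68 67
f 67 68 69
f 67 69 65
f 68 62 70
f 68 70 69
f 69 70 71
f 69 71 65
f 70 62 72
f 70 72 71
f 71 72 73
f 71 73 65
f 72 62 74
f 72 74 73
f 73 74 75
f 73 75 65
f 74 62 76
f 74 76 75
f 75 76 77
f 75 77 65
f 76 62 78
f 76 78 77
f 77 78 79
f 77 79 65
f 78 62 80
f 78 80 79
f 79 80 81
f 79 81 65
f 80 62 82
f 80 82 81
f 81 82 83
f 81 83 65
f 82 62 84
f 82 84 83
f 83 84 85
f 83 85 65
f 84 62 86
f 84 86 85
f 85 86 87
f 85 87 65
f 86 62 88
f 86 88 87
f 87 88 89
f 87 89 65
f 88 62 63
f 88 63 89
f 89 63 64
f 89 64 65



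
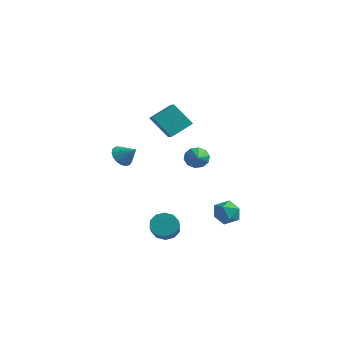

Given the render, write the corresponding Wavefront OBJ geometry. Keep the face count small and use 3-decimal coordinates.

v -0.292 -1.662 -4.247
v 0.39 -1.274 -4.447
v 1.254 -2.309 -3.514
v 0.572 -2.698 -3.313
v 0.204 -1.058 -4.035
v 1.068 -2.093 -3.102
v -0.171 -1.073 -3.705
v 0.693 -2.108 -2.771
v -0.593 -1.313 -3.581
v 0.271 -2.348 -2.647
v -0.899 -1.687 -3.711
v -0.035 -2.722 -2.778
v -0.974 -2.051 -4.046
v -0.11 -3.086 -3.113
v -0.788 -2.267 -4.458
v 0.076 -3.302 -3.525
v -0.413 -2.252 -4.789
v 0.451 -3.287 -3.855
v 0.009 -2.012 -4.913
v 0.873 -3.047 -3.979
v 0.315 -1.638 -4.782
v 1.179 -2.673 -3.849
v 1.131 2.828 -3.852
v 1.587 2.287 -4.399
v 0.253 1.733 -3.501
v 0.709 1.192 -4.048
v 1.09 1.493 -3.297
v 1.632 2.169 -3.514
v 0.208 1.851 -4.386
v 0.75 2.527 -4.603
v 1.016 1.683 -4.729
v 1.561 1.462 -4.056
v 0.279 2.558 -3.844
v 0.824 2.337 -3.171
v -1.8 -1.019 3.468
v -1.349 0.189 4.214
v -2.483 -0.54 3.105
v -2.032 0.668 3.851
v -0.808 -0.588 2.169
v -0.357 0.62 2.915
v -1.491 -0.109 1.806
v -1.04 1.099 2.552
v -1.916 2.724 -0.773
v -1.502 2.777 -1.384
v -0.884 1.676 -0.167
v -1.357 3.093 -1.087
v -1.425 3.267 -0.67
v -1.68 3.234 -0.292
v -2.026 3.006 -0.098
v -2.329 2.67 -0.162
v -2.475 2.354 -0.459
v -2.407 2.18 -0.876
v -2.151 2.213 -1.254
v -1.806 2.441 -1.448
v -3.178 -1.997 0.476
v -2.704 -2.187 -0.073
v -2.302 -1.803 1.164
v -2.749 -1.833 -0.117
v -2.892 -1.517 -0.024
v -3.1 -1.311 0.184
v -3.326 -1.262 0.458
v -3.518 -1.381 0.737
v -3.633 -1.642 0.956
v -3.643 -1.984 1.065
v -3.546 -2.329 1.039
v -3.365 -2.597 0.885
v -3.142 -2.729 0.637
v -2.926 -2.692 0.352
v -2.768 -2.497 0.096
f 2 1 5
f 2 5 3
f 3 5 6
f 3 6 4
f 5 1 7
f 5 7 6
f 6 7 8
f 6 8 4
f 7 1 9
f 7 9 8
f 8 9 10
f 8 10 4
f 9 1 11
f 9 11 10
f 10 11 12
f 10 12 4
f 11 1 13
f 11 13 12
f 12 13 14
f 12 14 4
f 13 1 15
f 13 15 14
f 14 15 16
f 14 16 4
f 15 1 17
f 15 17 16
f 16 17 18
f 16 18 4
f 17 1 19
f 17 19 18
f 18 19 20
f 18 20 4
f 19 1 21
f 19 21 20
f 20 21 22
f 20 22 4
f 21 1 2
f 21 2 22
f 22 2 3
f 22 3 4
f 23 34 28
f 23 28 24
f 23 24 30
f 23 30 33
f 23 33 34
f 24 28 32
f 28 34 27
f 34 33 25
f 33 30 29
f 30 24 31
f 26 32 27
f 26 27 25
f 26 25 29
f 26 29 31
f 26 31 32
f 27 32 28
f 25 27 34
f 29 25 33
f 31 29 30
f 32 31 24
f 36 38 35
f 39 36 35
f 35 38 37
f 37 39 35
f 36 42 38
f 40 36 39
f 40 42 36
f 38 42 37
f 41 39 37
f 37 42 41
f 41 40 39
f 42 40 41
f 44 43 46
f 44 46 45
f 46 43 47
f 46 47 45
f 47 43 48
f 47 48 45
f 48 43 49
f 48 49 45
f 49 43 50
f 49 50 45
f 50 43 51
f 50 51 45
f 51 43 52
f 51 52 45
f 52 43 53
f 52 53 45
f 53 43 54
f 53 54 45
f 54 43 44
f 54 44 45
f 56 55 58
f 56 58 57
f 58 55 59
f 58 59 57
f 59 55 60
f 59 60 57
f 60 55 61
f 60 61 57
f 61 55 62
f 61 62 57
f 62 55 63
f 62 63 57
f 63 55 64
f 63 64 57
f 64 55 65
f 64 65 57
f 65 55 66
f 65 66 57
f 66 55 67
f 66 67 57
f 67 55 68
f 67 68 57
f 68 55 69
f 68 69 57
f 69 55 56
f 69 56 57



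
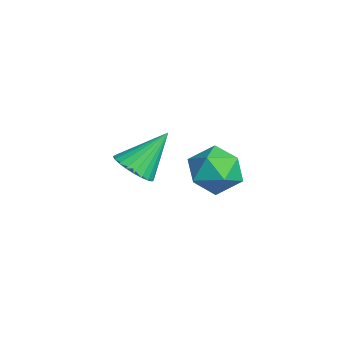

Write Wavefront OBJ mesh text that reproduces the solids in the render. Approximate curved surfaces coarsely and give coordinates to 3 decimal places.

v 2.313 0.102 1.728
v 2.913 -0.718 2.282
v 0.747 -0.902 1.938
v 1.347 -1.722 2.492
v 1.18 -0.691 2.99
v 2.148 -0.071 2.86
v 1.512 -1.549 1.36
v 2.48 -0.929 1.23
v 2.418 -1.738 2.054
v 2.213 -1.208 3.061
v 1.447 -0.412 1.159
v 1.242 0.118 2.166
v -2.309 -3.088 -0.161
v -1.354 -2.939 -0.09
v -2.651 -1.672 1.461
v -1.451 -2.674 -0.342
v -1.68 -2.472 -0.566
v -2.004 -2.364 -0.729
v -2.374 -2.366 -0.805
v -2.735 -2.478 -0.783
v -3.031 -2.683 -0.667
v -3.217 -2.95 -0.473
v -3.265 -3.238 -0.232
v -3.167 -3.503 0.02
v -2.939 -3.704 0.245
v -2.615 -3.812 0.407
v -2.244 -3.81 0.484
v -1.883 -3.698 0.462
v -1.587 -3.493 0.345
v -1.401 -3.227 0.151
f 1 12 6
f 1 6 2
f 1 2 8
f 1 8 11
f 1 11 12
f 2 6 10
f 6 12 5
f 12 11 3
f 11 8 7
f 8 2 9
f 4 10 5
f 4 5 3
f 4 3 7
f 4 7 9
f 4 9 10
f 5 10 6
f 3 5 12
f 7 3 11
f 9 7 8
f 10 9 2
f 14 13 16
f 14 16 15
f 16 13 17
f 16 17 15
f 17 13 18
f 17 18 15
f 18 13 19
f 18 19 15
f 19 13 20
f 19 20 15
f 20 13 21
f 20 21 15
f 21 13 22
f 21 22 15
f 22 13 23
f 22 23 15
f 23 13 24
f 23 24 15
f 24 13 25
f 24 25 15
f 25 13 26
f 25 26 15
f 26 13 27
f 26 27 15
f 27 13 28
f 27 28 15
f 28 13 29
f 28 29 15
f 29 13 30
f 29 30 15
f 30 13 14
f 30 14 15



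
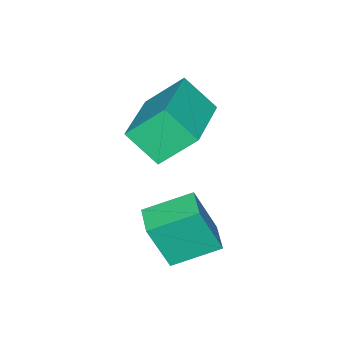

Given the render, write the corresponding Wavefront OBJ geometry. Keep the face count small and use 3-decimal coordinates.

v -1.677 -2.432 -1.609
v -2.352 -1.615 -0.534
v -1.896 -1.466 -2.481
v -2.571 -0.649 -1.406
v 0.151 -1.571 -1.114
v -0.524 -0.754 -0.039
v -0.068 -0.605 -1.986
v -0.743 0.212 -0.911
v 0.831 0.39 -4.143
v 1.248 -0.055 -2.556
v -0.218 1.276 -3.619
v 0.199 0.831 -2.032
v 1.421 1.069 -4.108
v 1.838 0.624 -2.521
v 0.372 1.955 -3.584
v 0.789 1.51 -1.997
f 2 4 1
f 5 2 1
f 1 4 3
f 3 5 1
f 2 8 4
f 6 2 5
f 6 8 2
f 4 8 3
f 7 5 3
f 3 8 7
f 7 6 5
f 8 6 7
f 10 12 9
f 13 10 9
f 9 12 11
f 11 13 9
f 10 16 12
f 14 10 13
f 14 16 10
f 12 16 11
f 15 13 11
f 11 16 15
f 15 14 13
f 16 14 15



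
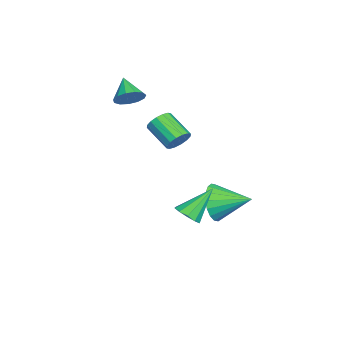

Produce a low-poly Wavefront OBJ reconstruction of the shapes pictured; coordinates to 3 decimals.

v -1.196 -2.725 2.279
v -0.651 -3.171 2.636
v -2.164 -3.235 3.121
v -0.661 -2.786 2.858
v -0.842 -2.38 2.896
v -1.135 -2.085 2.738
v -1.447 -1.992 2.435
v -1.68 -2.132 2.083
v -1.759 -2.46 1.792
v -1.66 -2.872 1.657
v -1.413 -3.238 1.719
v -1.097 -3.44 1.959
v -0.813 -3.415 2.301
v 2.435 0.296 1.67
v 2.714 0.522 2.236
v 1.943 -0.53 3.036
v 1.665 -0.756 2.47
v 2.423 0.707 2.199
v 1.652 -0.345 2.999
v 2.135 0.782 2.021
v 1.365 -0.27 2.82
v 1.928 0.727 1.748
v 1.157 -0.326 2.548
v 1.857 0.556 1.455
v 1.086 -0.496 2.254
v 1.941 0.316 1.219
v 1.17 -0.736 2.019
v 2.157 0.07 1.104
v 1.386 -0.982 1.904
v 2.448 -0.115 1.141
v 1.677 -1.167 1.941
v 2.735 -0.19 1.32
v 1.965 -1.242 2.119
v 2.943 -0.134 1.592
v 2.172 -1.187 2.392
v 3.014 0.036 1.886
v 2.243 -1.016 2.685
v 2.93 0.276 2.121
v 2.159 -0.776 2.921
v 0.256 1.572 -3.43
v 0.748 1.229 -2.508
v 0.464 3.328 -2.89
v 1.123 1.281 -2.818
v 1.326 1.39 -3.25
v 1.317 1.535 -3.718
v 1.099 1.687 -4.128
v 0.713 1.816 -4.401
v 0.237 1.897 -4.481
v -0.235 1.914 -4.353
v -0.61 1.862 -4.042
v -0.814 1.753 -3.611
v -0.805 1.609 -3.143
v -0.586 1.456 -2.733
v -0.201 1.327 -2.46
v 0.276 1.246 -2.38
v 4.027 0.982 -2.108
v 4.596 1.422 -2.09
v 3.213 1.978 -0.752
v 4.306 1.585 -2.385
v 3.908 1.518 -2.574
v 3.557 1.245 -2.585
v 3.385 0.872 -2.414
v 3.458 0.541 -2.126
v 3.749 0.378 -1.832
v 4.146 0.445 -1.643
v 4.498 0.718 -1.631
v 4.67 1.091 -1.802
f 2 1 4
f 2 4 3
f 4 1 5
f 4 5 3
f 5 1 6
f 5 6 3
f 6 1 7
f 6 7 3
f 7 1 8
f 7 8 3
f 8 1 9
f 8 9 3
f 9 1 10
f 9 10 3
f 10 1 11
f 10 11 3
f 11 1 12
f 11 12 3
f 12 1 13
f 12 13 3
f 13 1 2
f 13 2 3
f 15 14 18
f 15 18 16
f 16 18 19
f 16 19 17
f 18 14 20
f 18 20 19
f 19 20 21
f 19 21 17
f 20 14 22
f 20 22 21
f 21 22 23
f 21 23 17
f 22 14 24
f 22 24 23
f 23 24 25
f 23 25 17
f 24 14 26
f 24 26 25
f 25 26 27
f 25 27 17
f 26 14 28
f 26 28 27
f 27 28 29
f 27 29 17
f 28 14 30
f 28 30 29
f 29 30 31
f 29 31 17
f 30 14 32
f 30 32 31
f 31 32 33
f 31 33 17
f 32 14 34
f 32 34 33
f 33 34 35
f 33 35 17
f 34 14 36
f 34 36 35
f 35 36 37
f 35 37 17
f 36 14 38
f 36 38 37
f 37 38 39
f 37 39 17
f 38 14 15
f 38 15 39
f 39 15 16
f 39 16 17
f 41 40 43
f 41 43 42
f 43 40 44
f 43 44 42
f 44 40 45
f 44 45 42
f 45 40 46
f 45 46 42
f 46 40 47
f 46 47 42
f 47 40 48
f 47 48 42
f 48 40 49
f 48 49 42
f 49 40 50
f 49 50 42
f 50 40 51
f 50 51 42
f 51 40 52
f 51 52 42
f 52 40 53
f 52 53 42
f 53 40 54
f 53 54 42
f 54 40 55
f 54 55 42
f 55 40 41
f 55 41 42
f 57 56 59
f 57 59 58
f 59 56 60
f 59 60 58
f 60 56 61
f 60 61 58
f 61 56 62
f 61 62 58
f 62 56 63
f 62 63 58
f 63 56 64
f 63 64 58
f 64 56 65
f 64 65 58
f 65 56 66
f 65 66 58
f 66 56 67
f 66 67 58
f 67 56 57
f 67 57 58



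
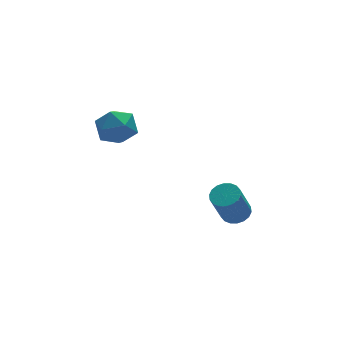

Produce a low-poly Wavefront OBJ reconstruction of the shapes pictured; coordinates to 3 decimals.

v -2.838 1.47 4.026
v -2.085 1.63 3.149
v -1.975 -0.15 4.471
v -1.222 0.01 3.594
v -1.185 0.707 4.53
v -1.719 1.708 4.255
v -2.341 -0.228 3.365
v -2.875 0.773 3.09
v -1.778 0.581 2.741
v -1.063 1.159 3.46
v -2.997 0.321 4.16
v -2.282 0.899 4.879
v 3.495 -1.316 -2.984
v 4.052 -0.845 -2.632
v 3.202 -1.253 -0.744
v 2.645 -1.724 -1.096
v 3.784 -0.614 -2.702
v 2.934 -1.021 -0.814
v 3.46 -0.522 -2.829
v 2.61 -0.929 -0.941
v 3.142 -0.587 -2.986
v 2.292 -0.995 -1.098
v 2.894 -0.797 -3.142
v 2.044 -1.204 -1.255
v 2.765 -1.11 -3.268
v 1.915 -1.517 -1.38
v 2.781 -1.463 -3.337
v 1.931 -1.87 -1.449
v 2.938 -1.787 -3.336
v 2.088 -2.195 -1.448
v 3.206 -2.019 -3.266
v 2.356 -2.426 -1.378
v 3.53 -2.111 -3.139
v 2.68 -2.518 -1.251
v 3.848 -2.045 -2.982
v 2.998 -2.453 -1.094
v 4.096 -1.836 -2.825
v 3.246 -2.243 -0.938
v 4.225 -1.523 -2.7
v 3.375 -1.93 -0.812
v 4.209 -1.17 -2.631
v 3.359 -1.577 -0.743
f 1 12 6
f 1 6 2
f 1 2 8
f 1 8 11
f 1 11 12
f 2 6 10
f 6 12 5
f 12 11 3
f 11 8 7
f 8 2 9
f 4 10 5
f 4 5 3
f 4 3 7
f 4 7 9
f 4 9 10
f 5 10 6
f 3 5 12
f 7 3 11
f 9 7 8
f 10 9 2
f 14 13 17
f 14 17 15
f 15 17 18
f 15 18 16
f 17 13 19
f 17 19 18
f 18 19 20
f 18 20 16
f 19 13 21
f 19 21 20
f 20 21 22
f 20 22 16
f 21 13 23
f 21 23 22
f 22 23 24
f 22 24 16
f 23 13 25
f 23 25 24
f 24 25 26
f 24 26 16
f 25 13 27
f 25 27 26
f 26 27 28
f 26 28 16
f 27 13 29
f 27 29 28
f 28 29 30
f 28 30 16
f 29 13 31
f 29 31 30
f 30 31 32
f 30 32 16
f 31 13 33
f 31 33 32
f 32 33 34
f 32 34 16
f 33 13 35
f 33 35 34
f 34 35 36
f 34 36 16
f 35 13 37
f 35 37 36
f 36 37 38
f 36 38 16
f 37 13 39
f 37 39 38
f 38 39 40
f 38 40 16
f 39 13 41
f 39 41 40
f 40 41 42
f 40 42 16
f 41 13 14
f 41 14 42
f 42 14 15
f 42 15 16



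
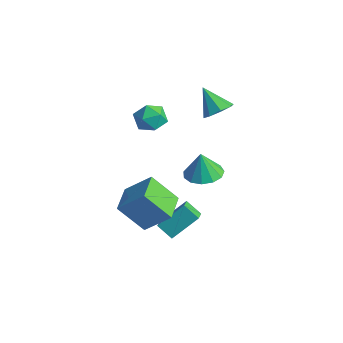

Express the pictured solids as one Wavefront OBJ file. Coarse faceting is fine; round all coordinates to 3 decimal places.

v -2.264 2.179 3.139
v -1.695 2.522 3.701
v -3.376 2.021 4.361
v -2.078 2.984 3.411
v -2.57 2.974 2.962
v -2.882 2.498 2.617
v -2.832 1.835 2.577
v -2.449 1.373 2.867
v -1.957 1.384 3.316
v -1.645 1.86 3.661
v -3.835 2.492 -2.961
v -2.766 2.289 -2.901
v -3.945 2.368 -1.419
v -2.829 2.898 -2.856
v -3.211 3.378 -2.845
v -3.792 3.577 -2.87
v -4.386 3.432 -2.924
v -4.805 2.988 -2.99
v -4.917 2.386 -3.046
v -4.684 1.819 -3.075
v -4.183 1.465 -3.068
v -3.57 1.437 -3.027
v -3.042 1.744 -2.964
v -1.482 -4.685 -0.49
v -0.429 -3.815 0.758
v -2.605 -3.411 -0.431
v -1.553 -2.541 0.817
v -0.507 -3.759 -1.957
v 0.545 -2.889 -0.709
v -1.631 -2.485 -1.898
v -0.578 -1.615 -0.65
v -3.546 -0.393 3.896
v -2.914 -0.509 3.201
v -4.106 -1.791 3.619
v -3.474 -1.907 2.924
v -3.186 -1.88 3.825
v -2.84 -1.016 3.996
v -4.18 -1.284 2.824
v -3.834 -0.42 2.995
v -3.306 -1.06 2.538
v -2.692 -1.428 3.157
v -4.328 -0.872 3.663
v -3.714 -1.24 4.282
v -1.291 -2.402 -2.916
v -0.829 -1.084 -1.687
v -1.968 -1.723 -3.39
v -1.507 -0.405 -2.162
v -0.513 -2.075 -3.558
v -0.052 -0.757 -2.33
v -1.191 -1.396 -4.033
v -0.729 -0.078 -2.804
f 2 1 4
f 2 4 3
f 4 1 5
f 4 5 3
f 5 1 6
f 5 6 3
f 6 1 7
f 6 7 3
f 7 1 8
f 7 8 3
f 8 1 9
f 8 9 3
f 9 1 10
f 9 10 3
f 10 1 2
f 10 2 3
f 12 11 14
f 12 14 13
f 14 11 15
f 14 15 13
f 15 11 16
f 15 16 13
f 16 11 17
f 16 17 13
f 17 11 18
f 17 18 13
f 18 11 19
f 18 19 13
f 19 11 20
f 19 20 13
f 20 11 21
f 20 21 13
f 21 11 22
f 21 22 13
f 22 11 23
f 22 23 13
f 23 11 12
f 23 12 13
f 25 27 24
f 28 25 24
f 24 27 26
f 26 28 24
f 25 31 27
f 29 25 28
f 29 31 25
f 27 31 26
f 30 28 26
f 26 31 30
f 30 29 28
f 31 29 30
f 32 43 37
f 32 37 33
f 32 33 39
f 32 39 42
f 32 42 43
f 33 37 41
f 37 43 36
f 43 42 34
f 42 39 38
f 39 33 40
f 35 41 36
f 35 36 34
f 35 34 38
f 35 38 40
f 35 40 41
f 36 41 37
f 34 36 43
f 38 34 42
f 40 38 39
f 41 40 33
f 45 47 44
f 48 45 44
f 44 47 46
f 46 48 44
f 45 51 47
f 49 45 48
f 49 51 45
f 47 51 46
f 50 48 46
f 46 51 50
f 50 49 48
f 51 49 50



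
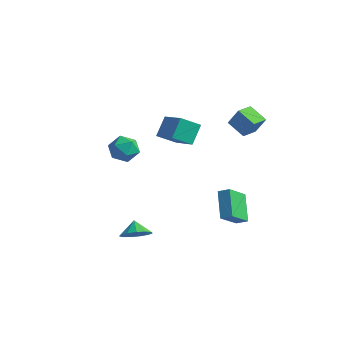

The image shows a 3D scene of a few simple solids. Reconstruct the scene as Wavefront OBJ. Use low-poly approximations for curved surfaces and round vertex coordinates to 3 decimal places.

v 0.81 3.023 3.013
v 1.459 3.198 4.241
v 0.814 4.26 2.834
v 1.462 4.435 4.063
v 2.078 2.925 2.357
v 2.726 3.1 3.586
v 2.081 4.162 2.179
v 2.73 4.337 3.407
v 1.483 2.828 -3.339
v 1.396 1.33 -2.11
v 2.185 3.083 -2.979
v 2.099 1.585 -1.75
v 2.601 1.655 -4.69
v 2.515 0.157 -3.461
v 3.304 1.91 -4.33
v 3.217 0.412 -3.101
v -4.161 4.156 -1.283
v -4.942 3.103 -0.456
v -4.338 5.242 -0.067
v -5.119 4.189 0.76
v -2.301 3.471 -0.4
v -3.082 2.418 0.427
v -2.478 4.557 0.816
v -3.259 3.504 1.643
v -0.568 -4.117 -3.945
v 0.23 -4.165 -3.312
v -1.132 -3.623 -3.195
v 0.282 -3.671 -3.6
v 0.063 -3.318 -3.998
v -0.356 -3.219 -4.378
v -0.842 -3.405 -4.621
v -1.242 -3.818 -4.649
v -1.427 -4.325 -4.454
v -1.34 -4.767 -4.096
v -1.008 -5.002 -3.691
v -0.536 -4.957 -3.366
v -0.074 -4.645 -3.225
v -3.639 -3.018 2.158
v -3.185 -2.41 2.902
v -2.255 -2.83 1.158
v -1.801 -2.222 1.902
v -1.94 -3.26 2.077
v -2.796 -3.376 2.695
v -2.644 -1.864 1.365
v -3.5 -1.98 1.983
v -2.57 -1.697 2.411
v -2.135 -2.56 2.851
v -3.305 -2.68 1.209
v -2.87 -3.543 1.649
f 2 4 1
f 5 2 1
f 1 4 3
f 3 5 1
f 2 8 4
f 6 2 5
f 6 8 2
f 4 8 3
f 7 5 3
f 3 8 7
f 7 6 5
f 8 6 7
f 10 12 9
f 13 10 9
f 9 12 11
f 11 13 9
f 10 16 12
f 14 10 13
f 14 16 10
f 12 16 11
f 15 13 11
f 11 16 15
f 15 14 13
f 16 14 15
f 18 20 17
f 21 18 17
f 17 20 19
f 19 21 17
f 18 24 20
f 22 18 21
f 22 24 18
f 20 24 19
f 23 21 19
f 19 24 23
f 23 22 21
f 24 22 23
f 26 25 28
f 26 28 27
f 28 25 29
f 28 29 27
f 29 25 30
f 29 30 27
f 30 25 31
f 30 31 27
f 31 25 32
f 31 32 27
f 32 25 33
f 32 33 27
f 33 25 34
f 33 34 27
f 34 25 35
f 34 35 27
f 35 25 36
f 35 36 27
f 36 25 37
f 36 37 27
f 37 25 26
f 37 26 27
f 38 49 43
f 38 43 39
f 38 39 45
f 38 45 48
f 38 48 49
f 39 43 47
f 43 49 42
f 49 48 40
f 48 45 44
f 45 39 46
f 41 47 42
f 41 42 40
f 41 40 44
f 41 44 46
f 41 46 47
f 42 47 43
f 40 42 49
f 44 40 48
f 46 44 45
f 47 46 39



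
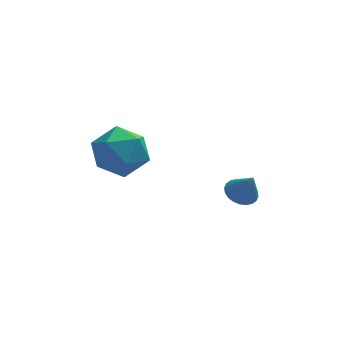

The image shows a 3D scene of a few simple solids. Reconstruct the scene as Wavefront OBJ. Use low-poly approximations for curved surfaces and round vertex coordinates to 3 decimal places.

v 2.122 2.782 -4.232
v 2.656 3.184 -4.275
v 2.498 2.398 -3.148
v 2.482 3.342 -4.159
v 2.254 3.414 -4.054
v 2.006 3.39 -3.976
v 1.775 3.274 -3.938
v 1.597 3.082 -3.944
v 1.499 2.845 -3.994
v 1.496 2.598 -4.08
v 1.588 2.379 -4.189
v 1.761 2.222 -4.305
v 1.99 2.15 -4.41
v 2.238 2.174 -4.488
v 2.469 2.29 -4.527
v 2.647 2.482 -4.52
v 2.745 2.719 -4.471
v 2.748 2.966 -4.384
v -2.922 3.026 -2.508
v -2.439 3.829 -1.778
v -2.121 1.611 -1.482
v -1.638 2.414 -0.752
v -2.814 2.245 -0.755
v -3.309 3.12 -1.389
v -1.251 2.32 -1.871
v -1.746 3.195 -2.505
v -1.406 3.393 -1.384
v -2.372 3.346 -0.694
v -2.188 2.094 -2.566
v -3.154 2.047 -1.876
f 2 1 4
f 2 4 3
f 4 1 5
f 4 5 3
f 5 1 6
f 5 6 3
f 6 1 7
f 6 7 3
f 7 1 8
f 7 8 3
f 8 1 9
f 8 9 3
f 9 1 10
f 9 10 3
f 10 1 11
f 10 11 3
f 11 1 12
f 11 12 3
f 12 1 13
f 12 13 3
f 13 1 14
f 13 14 3
f 14 1 15
f 14 15 3
f 15 1 16
f 15 16 3
f 16 1 17
f 16 17 3
f 17 1 18
f 17 18 3
f 18 1 2
f 18 2 3
f 19 30 24
f 19 24 20
f 19 20 26
f 19 26 29
f 19 29 30
f 20 24 28
f 24 30 23
f 30 29 21
f 29 26 25
f 26 20 27
f 22 28 23
f 22 23 21
f 22 21 25
f 22 25 27
f 22 27 28
f 23 28 24
f 21 23 30
f 25 21 29
f 27 25 26
f 28 27 20



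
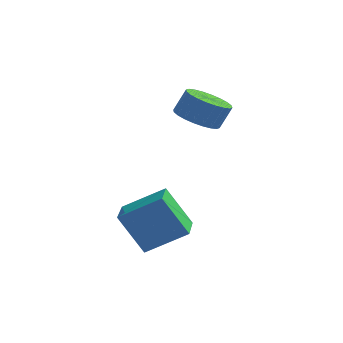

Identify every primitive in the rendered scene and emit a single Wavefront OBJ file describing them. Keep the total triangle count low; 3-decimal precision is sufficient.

v -3.388 -2.393 -3.352
v -4.389 -2.252 -1.791
v -3.566 -1.055 -3.588
v -4.568 -0.914 -2.027
v -1.872 -2.026 -2.413
v -2.874 -1.885 -0.852
v -2.051 -0.688 -2.649
v -3.052 -0.547 -1.088
v -2.595 2.375 1.042
v -2.044 3.005 0.615
v -1.635 3.296 1.571
v -2.185 2.665 1.998
v -2.344 3.206 0.682
v -1.934 3.496 1.638
v -2.681 3.28 0.804
v -2.272 3.57 1.76
v -3.006 3.216 0.962
v -2.597 3.507 1.919
v -3.268 3.024 1.133
v -2.859 3.315 2.089
v -3.428 2.734 1.29
v -3.018 3.024 2.246
v -3.46 2.388 1.409
v -3.051 2.679 2.365
v -3.361 2.041 1.472
v -2.952 2.331 2.428
v -3.145 1.744 1.469
v -2.736 2.035 2.425
v -2.846 1.544 1.402
v -2.436 1.834 2.358
v -2.508 1.47 1.28
v -2.099 1.76 2.236
v -2.183 1.533 1.121
v -1.774 1.824 2.078
v -1.921 1.725 0.951
v -1.512 2.016 1.907
v -1.762 2.016 0.794
v -1.352 2.306 1.75
v -1.729 2.361 0.675
v -1.32 2.652 1.631
v -1.828 2.709 0.612
v -1.419 2.999 1.568
f 2 4 1
f 5 2 1
f 1 4 3
f 3 5 1
f 2 8 4
f 6 2 5
f 6 8 2
f 4 8 3
f 7 5 3
f 3 8 7
f 7 6 5
f 8 6 7
f 10 9 13
f 10 13 11
f 11 13 14
f 11 14 12
f 13 9 15
f 13 15 14
f 14 15 16
f 14 16 12
f 15 9 17
f 15 17 16
f 16 17 18
f 16 18 12
f 17 9 19
f 17 19 18
f 18 19 20
f 18 20 12
f 19 9 21
f 19 21 20
f 20 21 22
f 20 22 12
f 21 9 23
f 21 23 22
f 22 23 24
f 22 24 12
f 23 9 25
f 23 25 24
f 24 25 26
f 24 26 12
f 25 9 27
f 25 27 26
f 26 27 28
f 26 28 12
f 27 9 29
f 27 29 28
f 28 29 30
f 28 30 12
f 29 9 31
f 29 31 30
f 30 31 32
f 30 32 12
f 31 9 33
f 31 33 32
f 32 33 34
f 32 34 12
f 33 9 35
f 33 35 34
f 34 35 36
f 34 36 12
f 35 9 37
f 35 37 36
f 36 37 38
f 36 38 12
f 37 9 39
f 37 39 38
f 38 39 40
f 38 40 12
f 39 9 41
f 39 41 40
f 40 41 42
f 40 42 12
f 41 9 10
f 41 10 42
f 42 10 11
f 42 11 12



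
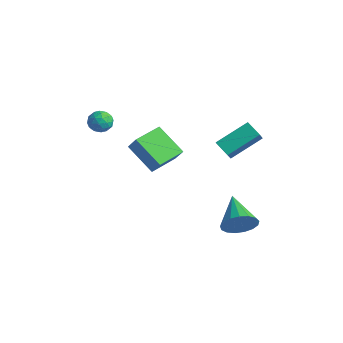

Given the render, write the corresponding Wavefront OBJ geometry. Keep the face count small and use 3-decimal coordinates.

v -3.749 -0.492 -0.467
v -3.132 -0.502 0.408
v -3.881 1.119 -0.355
v -3.265 1.109 0.519
v -2.195 -0.289 -1.559
v -1.579 -0.299 -0.685
v -2.328 1.322 -1.448
v -1.711 1.312 -0.573
v -3.202 -3.158 3.36
v -2.944 -2.937 2.792
v -2.216 -3.263 3.768
v -1.958 -3.042 3.2
v -2.298 -2.63 3.591
v -2.907 -2.565 3.339
v -2.253 -3.635 3.221
v -2.862 -3.57 2.969
v -2.357 -3.232 2.706
v -2.385 -2.611 2.934
v -2.775 -3.589 3.626
v -2.803 -2.968 3.854
v -3.159 -3.038 3.04
v -2.001 -3.162 3.52
v -2.201 -2.919 3.749
v -2.049 -2.79 3.415
v -3.138 -2.819 3.362
v -2.986 -2.69 3.028
v -2.607 -2.509 3.497
v -2.174 -3.51 3.532
v -2.022 -3.381 3.198
v -3.111 -3.41 3.145
v -2.959 -3.281 2.811
v -2.553 -3.691 3.063
v -2.662 -3.082 2.656
v -2.083 -3.144 2.895
v -2.256 -3.492 2.908
v -2.614 -3.454 2.76
v -2.679 -2.717 2.79
v -2.1 -2.779 3.029
v -2.3 -2.536 3.259
v -2.658 -2.498 3.111
v -2.334 -2.89 2.739
v -3.06 -3.421 3.531
v -2.481 -3.483 3.77
v -2.502 -3.702 3.449
v -2.86 -3.664 3.301
v -3.077 -3.056 3.665
v -2.498 -3.118 3.904
v -2.546 -2.746 3.8
v -2.904 -2.708 3.652
v -2.826 -3.31 3.821
v 3.499 0.277 -2.34
v 3.947 0.424 -1.527
v 1.961 1.203 -1.66
v 4.054 0.784 -1.775
v 4.034 1.027 -2.153
v 3.891 1.098 -2.574
v 3.658 0.982 -2.941
v 3.389 0.703 -3.17
v 3.145 0.327 -3.209
v 2.983 -0.06 -3.049
v 2.938 -0.371 -2.727
v 3.022 -0.533 -2.315
v 3.215 -0.51 -1.91
v 3.474 -0.306 -1.603
v 3.738 0.031 -1.464
v 2.336 0.709 1.547
v 1.524 0.698 1.979
v 2.817 2.275 2.489
v 2.005 2.264 2.921
v 2.755 0.116 2.319
v 1.943 0.105 2.751
v 3.236 1.682 3.261
v 2.424 1.671 3.693
f 2 4 1
f 5 2 1
f 1 4 3
f 3 5 1
f 2 8 4
f 6 2 5
f 6 8 2
f 4 8 3
f 7 5 3
f 3 8 7
f 7 6 5
f 8 6 7
f 9 46 25
f 46 20 49
f 25 49 14
f 46 49 25
f 9 25 21
f 25 14 26
f 21 26 10
f 25 26 21
f 9 21 30
f 21 10 31
f 30 31 16
f 21 31 30
f 9 30 42
f 30 16 45
f 42 45 19
f 30 45 42
f 9 42 46
f 42 19 50
f 46 50 20
f 42 50 46
f 10 26 37
f 26 14 40
f 37 40 18
f 26 40 37
f 14 49 27
f 49 20 48
f 27 48 13
f 49 48 27
f 20 50 47
f 50 19 43
f 47 43 11
f 50 43 47
f 19 45 44
f 45 16 32
f 44 32 15
f 45 32 44
f 16 31 36
f 31 10 33
f 36 33 17
f 31 33 36
f 12 38 24
f 38 18 39
f 24 39 13
f 38 39 24
f 12 24 22
f 24 13 23
f 22 23 11
f 24 23 22
f 12 22 29
f 22 11 28
f 29 28 15
f 22 28 29
f 12 29 34
f 29 15 35
f 34 35 17
f 29 35 34
f 12 34 38
f 34 17 41
f 38 41 18
f 34 41 38
f 13 39 27
f 39 18 40
f 27 40 14
f 39 40 27
f 11 23 47
f 23 13 48
f 47 48 20
f 23 48 47
f 15 28 44
f 28 11 43
f 44 43 19
f 28 43 44
f 17 35 36
f 35 15 32
f 36 32 16
f 35 32 36
f 18 41 37
f 41 17 33
f 37 33 10
f 41 33 37
f 52 51 54
f 52 54 53
f 54 51 55
f 54 55 53
f 55 51 56
f 55 56 53
f 56 51 57
f 56 57 53
f 57 51 58
f 57 58 53
f 58 51 59
f 58 59 53
f 59 51 60
f 59 60 53
f 60 51 61
f 60 61 53
f 61 51 62
f 61 62 53
f 62 51 63
f 62 63 53
f 63 51 64
f 63 64 53
f 64 51 65
f 64 65 53
f 65 51 52
f 65 52 53
f 67 69 66
f 70 67 66
f 66 69 68
f 68 70 66
f 67 73 69
f 71 67 70
f 71 73 67
f 69 73 68
f 72 70 68
f 68 73 72
f 72 71 70
f 73 71 72



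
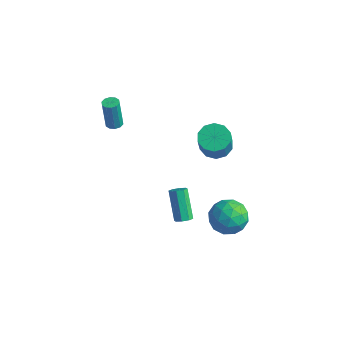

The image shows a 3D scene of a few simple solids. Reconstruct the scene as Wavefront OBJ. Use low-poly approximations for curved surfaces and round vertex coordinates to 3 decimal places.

v 3.43 -2.076 -1.072
v 3.821 -1.757 -0.95
v 2.822 -1.104 0.554
v 2.43 -1.424 0.432
v 3.559 -1.589 -1.198
v 2.56 -0.936 0.306
v 3.221 -1.706 -1.371
v 2.222 -1.053 0.133
v 3.005 -2.041 -1.37
v 2.006 -1.388 0.134
v 3.038 -2.396 -1.194
v 2.039 -1.743 0.31
v 3.3 -2.564 -0.946
v 2.301 -1.911 0.558
v 3.638 -2.447 -0.773
v 2.639 -1.794 0.731
v 3.854 -2.112 -0.774
v 2.855 -1.459 0.73
v -2.39 -1.246 2.995
v -2.016 -1.578 3.011
v -2.177 -1.666 4.862
v -2.55 -1.334 4.845
v -1.894 -1.295 3.035
v -2.054 -1.384 4.886
v -1.961 -0.994 3.044
v -2.121 -1.082 4.895
v -2.192 -0.788 3.034
v -2.352 -0.877 4.885
v -2.498 -0.758 3.008
v -2.658 -0.846 4.859
v -2.763 -0.914 2.978
v -2.924 -1.002 4.829
v -2.886 -1.196 2.954
v -3.046 -1.285 4.805
v -2.819 -1.498 2.945
v -2.979 -1.586 4.796
v -2.588 -1.703 2.955
v -2.748 -1.792 4.806
v -2.282 -1.734 2.981
v -2.442 -1.822 4.832
v 3.167 2.028 -3.409
v 4.301 1.984 -3.794
v 3.399 0.316 -2.526
v 4.533 0.272 -2.911
v 4.213 1.076 -2.082
v 4.069 2.134 -2.627
v 3.631 0.166 -3.693
v 3.487 1.224 -4.238
v 4.588 0.833 -3.969
v 4.948 1.395 -2.974
v 2.752 0.905 -3.346
v 3.112 1.467 -2.351
v 3.713 2.156 -3.679
v 3.987 0.144 -2.641
v 3.798 0.616 -2.154
v 4.465 0.59 -2.38
v 3.577 2.244 -2.993
v 4.244 2.218 -3.219
v 4.192 1.685 -2.213
v 3.456 0.082 -3.101
v 4.123 0.056 -3.327
v 3.235 1.71 -3.94
v 3.902 1.684 -4.166
v 3.508 0.615 -4.107
v 4.549 1.454 -4.008
v 4.685 0.448 -3.49
v 4.155 0.386 -3.949
v 4.07 1.007 -4.269
v 4.76 1.784 -3.423
v 4.897 0.778 -2.904
v 4.709 1.251 -2.417
v 4.624 1.872 -2.737
v 4.929 1.108 -3.526
v 2.803 1.522 -3.416
v 2.94 0.516 -2.897
v 3.076 0.428 -3.583
v 2.991 1.049 -3.903
v 3.015 1.852 -2.83
v 3.151 0.846 -2.312
v 3.63 1.293 -2.051
v 3.545 1.914 -2.371
v 2.771 1.192 -2.794
v 2.267 1.857 1.881
v 2.803 1.248 1.427
v 3.29 0.515 2.985
v 2.753 1.123 3.439
v 3.122 1.712 1.545
v 3.609 0.978 3.104
v 3.113 2.231 1.792
v 3.6 1.497 3.351
v 2.782 2.607 2.073
v 3.268 1.874 3.631
v 2.253 2.696 2.28
v 2.74 1.963 3.839
v 1.73 2.465 2.335
v 2.217 1.732 3.893
v 1.411 2.002 2.216
v 1.898 1.268 3.775
v 1.42 1.483 1.969
v 1.907 0.749 3.528
v 1.752 1.106 1.689
v 2.238 0.373 3.247
v 2.28 1.017 1.481
v 2.767 0.284 3.04
f 2 1 5
f 2 5 3
f 3 5 6
f 3 6 4
f 5 1 7
f 5 7 6
f 6 7 8
f 6 8 4
f 7 1 9
f 7 9 8
f 8 9 10
f 8 10 4
f 9 1 11
f 9 11 10
f 10 11 12
f 10 12 4
f 11 1 13
f 11 13 12
f 12 13 14
f 12 14 4
f 13 1 15
f 13 15 14
f 14 15 16
f 14 16 4
f 15 1 17
f 15 17 16
f 16 17 18
f 16 18 4
f 17 1 2
f 17 2 18
f 18 2 3
f 18 3 4
f 20 19 23
f 20 23 21
f 21 23 24
f 21 24 22
f 23 19 25
f 23 25 24
f 24 25 26
f 24 26 22
f 25 19 27
f 25 27 26
f 26 27 28
f 26 28 22
f 27 19 29
f 27 29 28
f 28 29 30
f 28 30 22
f 29 19 31
f 29 31 30
f 30 31 32
f 30 32 22
f 31 19 33
f 31 33 32
f 32 33 34
f 32 34 22
f 33 19 35
f 33 35 34
f 34 35 36
f 34 36 22
f 35 19 37
f 35 37 36
f 36 37 38
f 36 38 22
f 37 19 39
f 37 39 38
f 38 39 40
f 38 40 22
f 39 19 20
f 39 20 40
f 40 20 21
f 40 21 22
f 41 78 57
f 78 52 81
f 57 81 46
f 78 81 57
f 41 57 53
f 57 46 58
f 53 58 42
f 57 58 53
f 41 53 62
f 53 42 63
f 62 63 48
f 53 63 62
f 41 62 74
f 62 48 77
f 74 77 51
f 62 77 74
f 41 74 78
f 74 51 82
f 78 82 52
f 74 82 78
f 42 58 69
f 58 46 72
f 69 72 50
f 58 72 69
f 46 81 59
f 81 52 80
f 59 80 45
f 81 80 59
f 52 82 79
f 82 51 75
f 79 75 43
f 82 75 79
f 51 77 76
f 77 48 64
f 76 64 47
f 77 64 76
f 48 63 68
f 63 42 65
f 68 65 49
f 63 65 68
f 44 70 56
f 70 50 71
f 56 71 45
f 70 71 56
f 44 56 54
f 56 45 55
f 54 55 43
f 56 55 54
f 44 54 61
f 54 43 60
f 61 60 47
f 54 60 61
f 44 61 66
f 61 47 67
f 66 67 49
f 61 67 66
f 44 66 70
f 66 49 73
f 70 73 50
f 66 73 70
f 45 71 59
f 71 50 72
f 59 72 46
f 71 72 59
f 43 55 79
f 55 45 80
f 79 80 52
f 55 80 79
f 47 60 76
f 60 43 75
f 76 75 51
f 60 75 76
f 49 67 68
f 67 47 64
f 68 64 48
f 67 64 68
f 50 73 69
f 73 49 65
f 69 65 42
f 73 65 69
f 84 83 87
f 84 87 85
f 85 87 88
f 85 88 86
f 87 83 89
f 87 89 88
f 88 89 90
f 88 90 86
f 89 83 91
f 89 91 90
f 90 91 92
f 90 92 86
f 91 83 93
f 91 93 92
f 92 93 94
f 92 94 86
f 93 83 95
f 93 95 94
f 94 95 96
f 94 96 86
f 95 83 97
f 95 97 96
f 96 97 98
f 96 98 86
f 97 83 99
f 97 99 98
f 98 99 100
f 98 100 86
f 99 83 101
f 99 101 100
f 100 101 102
f 100 102 86
f 101 83 103
f 101 103 102
f 102 103 104
f 102 104 86
f 103 83 84
f 103 84 104
f 104 84 85
f 104 85 86

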